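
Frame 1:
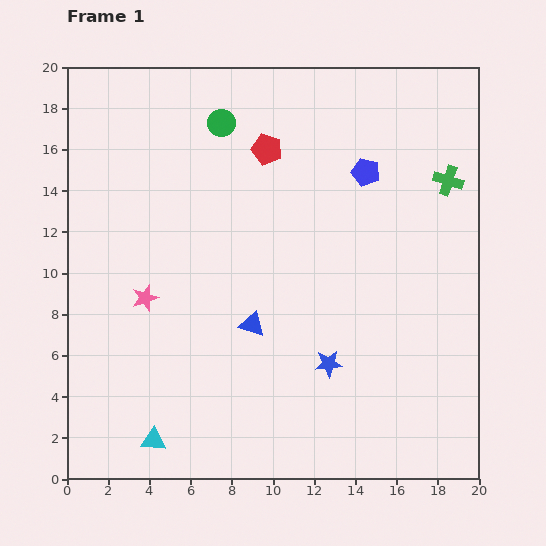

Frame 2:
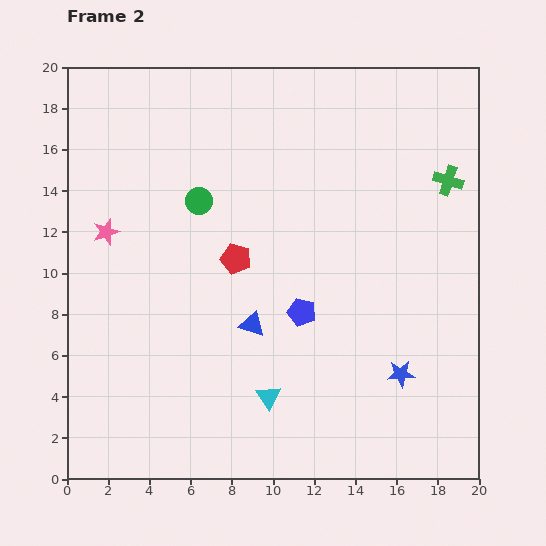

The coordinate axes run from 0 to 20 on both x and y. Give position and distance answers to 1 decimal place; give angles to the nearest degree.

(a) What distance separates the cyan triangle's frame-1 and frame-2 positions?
6.0

The cyan triangle moved from (4.2, 1.9) to (9.8, 4.0), a distance of √(5.6² + 2.1²) ≈ 6.0.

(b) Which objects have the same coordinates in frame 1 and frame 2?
the green cross, the blue triangle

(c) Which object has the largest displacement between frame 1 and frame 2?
the blue pentagon

(moved 7.5; next 6.0)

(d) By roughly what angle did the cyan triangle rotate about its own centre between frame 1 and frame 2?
53° clockwise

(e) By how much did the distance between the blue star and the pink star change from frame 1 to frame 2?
+6.4

Distance in frame 1: 9.5. Distance in frame 2: 15.9.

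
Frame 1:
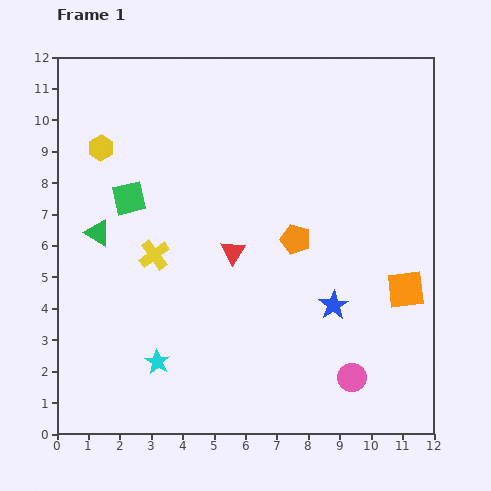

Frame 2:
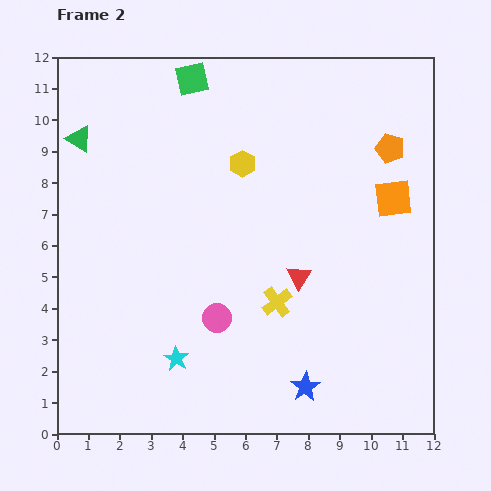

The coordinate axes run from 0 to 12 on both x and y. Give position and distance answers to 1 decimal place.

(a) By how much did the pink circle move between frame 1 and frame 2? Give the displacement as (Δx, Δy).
(-4.3, 1.9)

The pink circle was at (9.4, 1.8) in frame 1 and (5.1, 3.7) in frame 2.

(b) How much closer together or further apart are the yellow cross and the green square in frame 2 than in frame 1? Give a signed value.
+5.6

Distance in frame 1: 2.0. Distance in frame 2: 7.6.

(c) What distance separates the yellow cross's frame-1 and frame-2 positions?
4.2

The yellow cross moved from (3.1, 5.7) to (7.0, 4.2), a distance of √(3.9² + 1.5²) ≈ 4.2.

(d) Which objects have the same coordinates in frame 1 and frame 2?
none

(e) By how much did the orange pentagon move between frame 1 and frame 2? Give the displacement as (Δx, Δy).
(3.0, 2.9)

The orange pentagon was at (7.6, 6.2) in frame 1 and (10.6, 9.1) in frame 2.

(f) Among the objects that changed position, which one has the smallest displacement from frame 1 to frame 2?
the cyan star

(moved 0.6)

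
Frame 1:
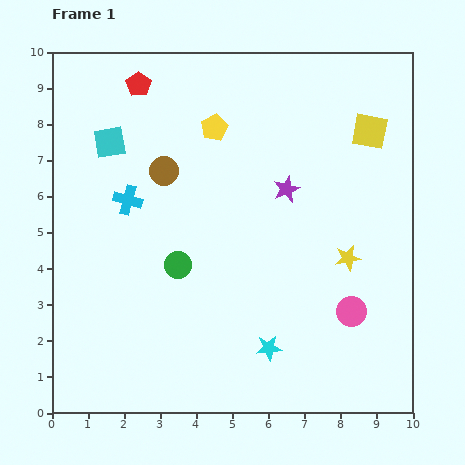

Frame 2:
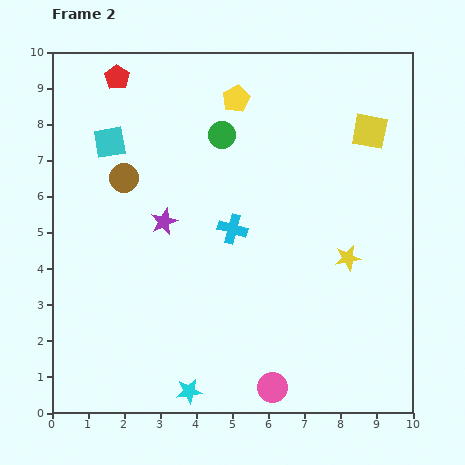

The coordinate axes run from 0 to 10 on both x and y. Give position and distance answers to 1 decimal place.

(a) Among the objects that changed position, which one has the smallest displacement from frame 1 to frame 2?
the red pentagon

(moved 0.6)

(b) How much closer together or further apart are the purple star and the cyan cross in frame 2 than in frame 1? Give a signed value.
-2.5

Distance in frame 1: 4.4. Distance in frame 2: 1.9.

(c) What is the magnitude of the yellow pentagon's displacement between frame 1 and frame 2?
1.0

The yellow pentagon moved from (4.5, 7.9) to (5.1, 8.7), a distance of √(0.6² + 0.8²) ≈ 1.0.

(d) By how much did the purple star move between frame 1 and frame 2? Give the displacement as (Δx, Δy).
(-3.4, -0.9)

The purple star was at (6.5, 6.2) in frame 1 and (3.1, 5.3) in frame 2.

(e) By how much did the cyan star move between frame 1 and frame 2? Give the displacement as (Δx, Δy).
(-2.2, -1.2)

The cyan star was at (6.0, 1.8) in frame 1 and (3.8, 0.6) in frame 2.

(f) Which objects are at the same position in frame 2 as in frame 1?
the cyan square, the yellow star, the yellow square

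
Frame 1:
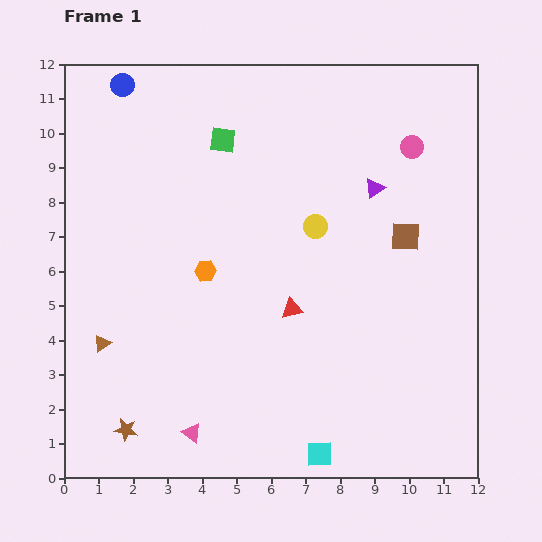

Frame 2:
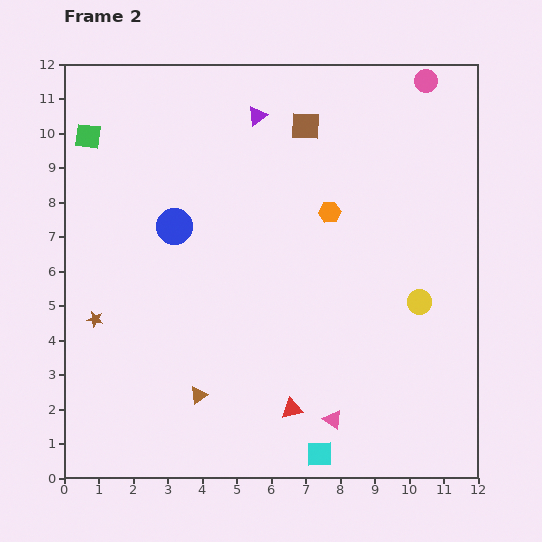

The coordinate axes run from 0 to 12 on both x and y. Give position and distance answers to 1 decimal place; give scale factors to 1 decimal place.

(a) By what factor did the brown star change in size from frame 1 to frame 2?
0.7×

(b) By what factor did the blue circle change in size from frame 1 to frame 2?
1.5×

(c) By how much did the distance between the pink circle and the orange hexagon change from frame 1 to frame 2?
-2.3

Distance in frame 1: 7.0. Distance in frame 2: 4.7.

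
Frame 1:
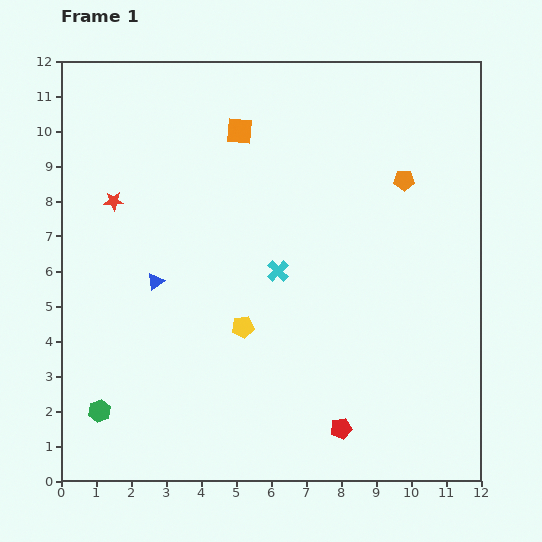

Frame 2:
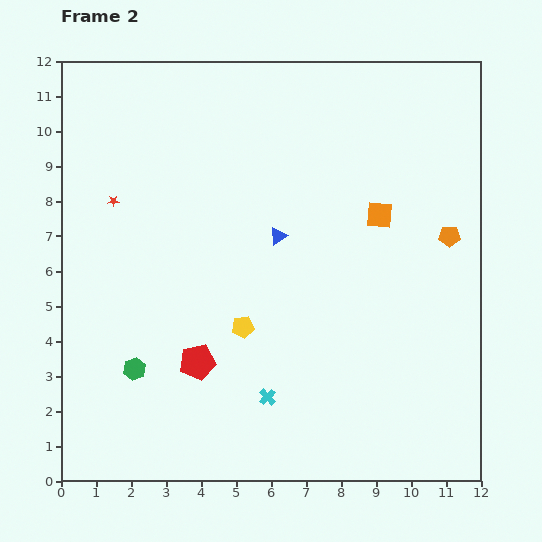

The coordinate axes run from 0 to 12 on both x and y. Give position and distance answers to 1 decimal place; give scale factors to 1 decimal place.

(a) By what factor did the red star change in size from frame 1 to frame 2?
0.6×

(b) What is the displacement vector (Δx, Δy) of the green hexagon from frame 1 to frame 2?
(1.0, 1.2)

The green hexagon was at (1.1, 2.0) in frame 1 and (2.1, 3.2) in frame 2.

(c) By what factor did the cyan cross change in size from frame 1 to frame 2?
0.7×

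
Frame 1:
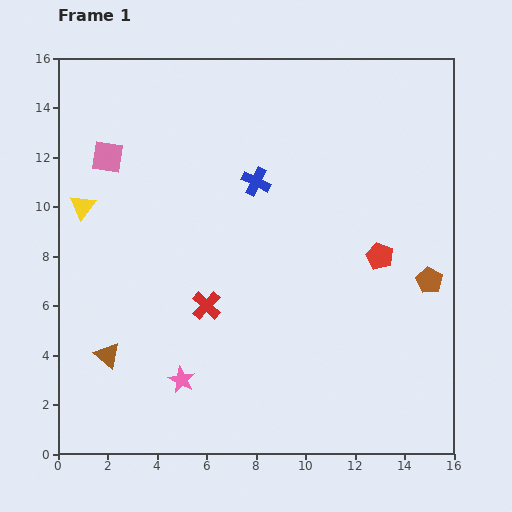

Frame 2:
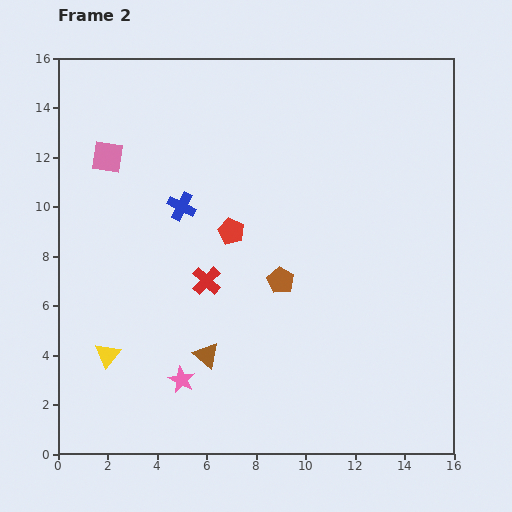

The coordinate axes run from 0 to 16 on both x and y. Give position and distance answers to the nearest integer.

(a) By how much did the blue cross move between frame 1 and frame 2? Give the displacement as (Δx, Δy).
(-3, -1)

The blue cross was at (8, 11) in frame 1 and (5, 10) in frame 2.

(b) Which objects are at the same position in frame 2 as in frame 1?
the pink square, the pink star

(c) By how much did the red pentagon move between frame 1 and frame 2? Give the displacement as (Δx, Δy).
(-6, 1)

The red pentagon was at (13, 8) in frame 1 and (7, 9) in frame 2.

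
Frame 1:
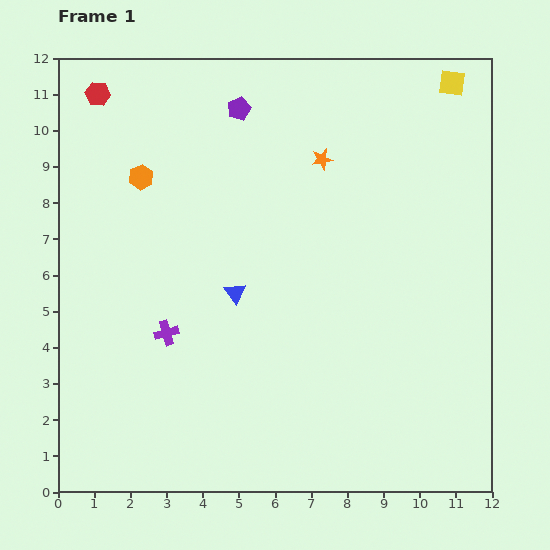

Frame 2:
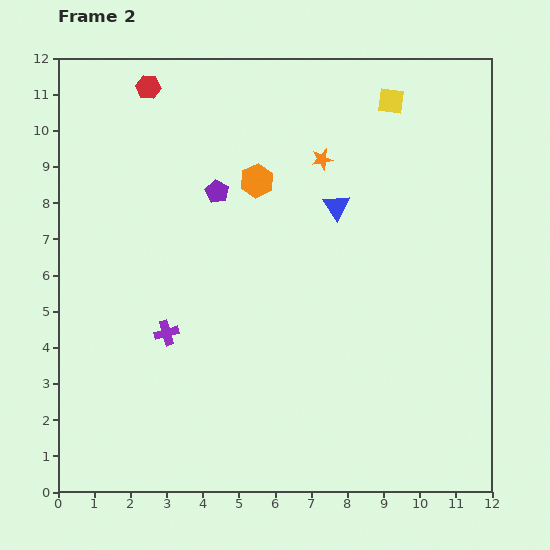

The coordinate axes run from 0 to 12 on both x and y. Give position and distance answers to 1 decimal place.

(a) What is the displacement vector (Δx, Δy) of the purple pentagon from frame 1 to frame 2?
(-0.6, -2.3)

The purple pentagon was at (5.0, 10.6) in frame 1 and (4.4, 8.3) in frame 2.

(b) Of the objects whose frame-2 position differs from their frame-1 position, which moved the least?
the red hexagon

(moved 1.4)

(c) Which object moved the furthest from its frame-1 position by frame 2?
the blue triangle

(moved 3.7; next 3.2)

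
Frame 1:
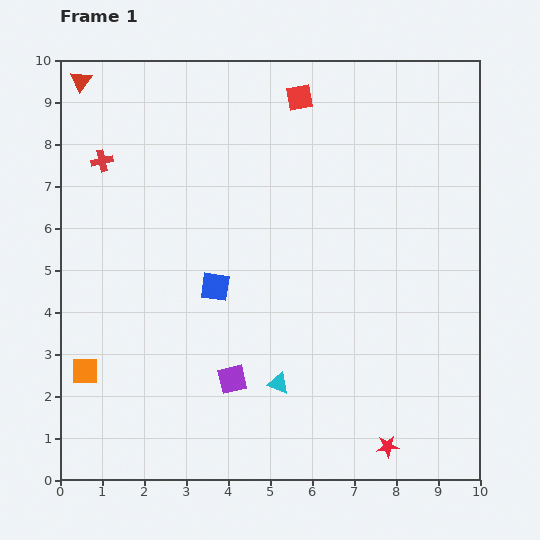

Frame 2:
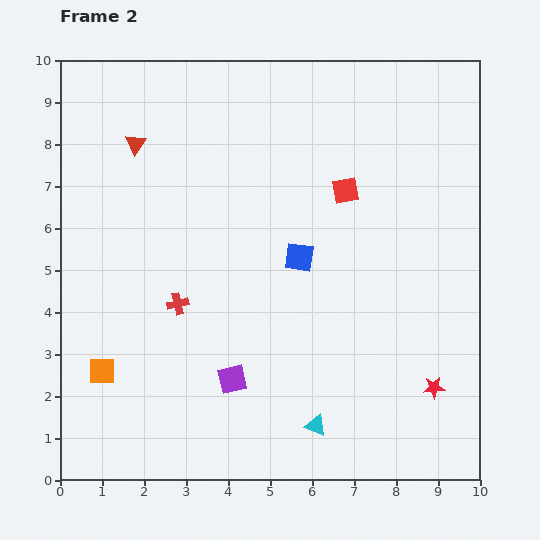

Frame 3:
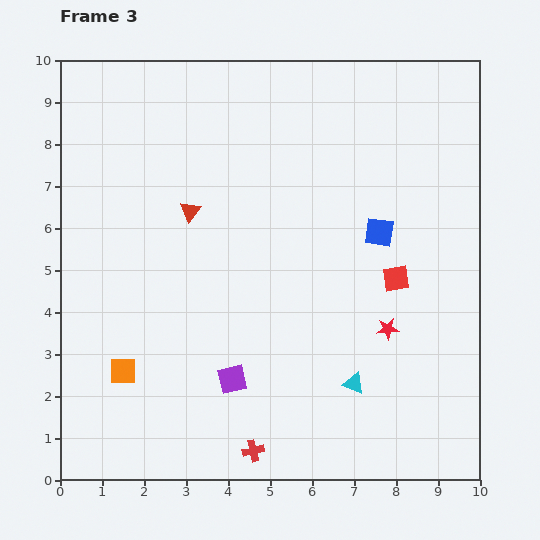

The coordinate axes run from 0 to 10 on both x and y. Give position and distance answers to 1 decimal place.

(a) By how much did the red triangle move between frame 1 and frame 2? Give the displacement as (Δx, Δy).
(1.3, -1.5)

The red triangle was at (0.5, 9.5) in frame 1 and (1.8, 8.0) in frame 2.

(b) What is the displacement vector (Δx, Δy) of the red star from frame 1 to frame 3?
(0.0, 2.8)

The red star was at (7.8, 0.8) in frame 1 and (7.8, 3.6) in frame 3.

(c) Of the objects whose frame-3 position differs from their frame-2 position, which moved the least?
the orange square

(moved 0.5)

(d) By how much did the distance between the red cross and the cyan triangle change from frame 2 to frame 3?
-1.5

Distance in frame 2: 4.4. Distance in frame 3: 2.9.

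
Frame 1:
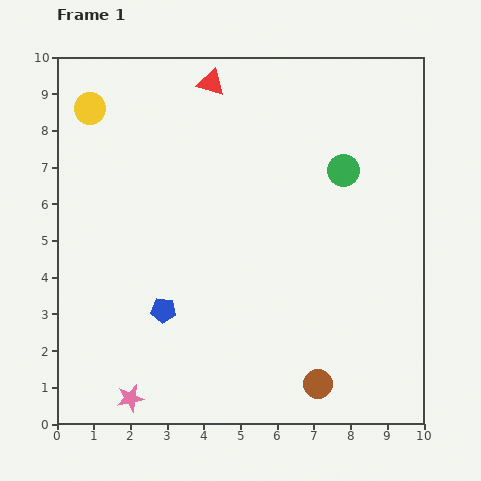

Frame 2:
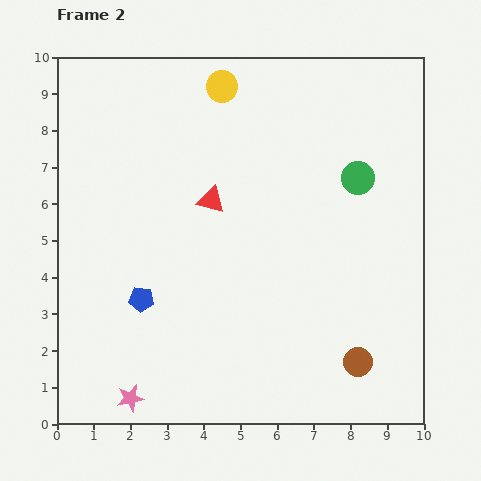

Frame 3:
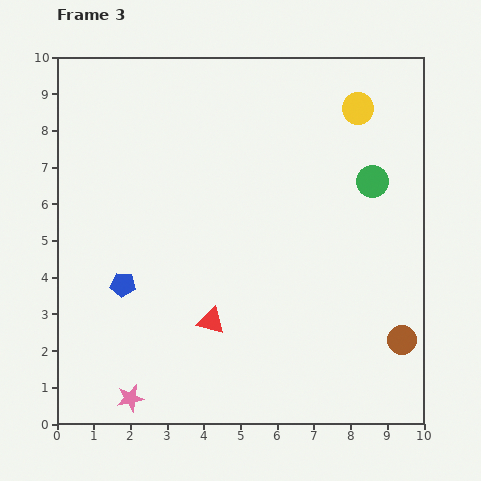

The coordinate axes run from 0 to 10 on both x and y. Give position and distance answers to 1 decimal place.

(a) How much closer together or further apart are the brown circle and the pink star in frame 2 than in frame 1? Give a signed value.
+1.2

Distance in frame 1: 5.1. Distance in frame 2: 6.3.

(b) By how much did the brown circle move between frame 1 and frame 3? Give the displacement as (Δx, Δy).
(2.3, 1.2)

The brown circle was at (7.1, 1.1) in frame 1 and (9.4, 2.3) in frame 3.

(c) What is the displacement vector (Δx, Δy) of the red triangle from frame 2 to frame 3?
(0.0, -3.3)

The red triangle was at (4.2, 6.1) in frame 2 and (4.2, 2.8) in frame 3.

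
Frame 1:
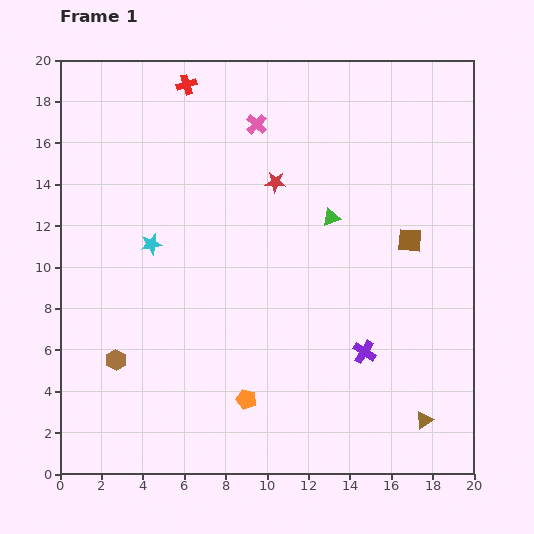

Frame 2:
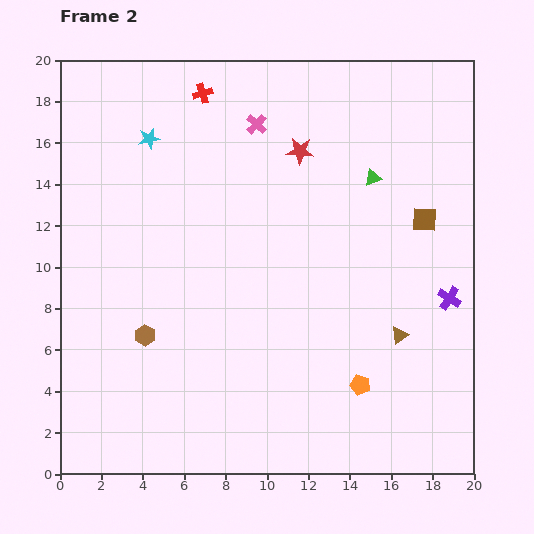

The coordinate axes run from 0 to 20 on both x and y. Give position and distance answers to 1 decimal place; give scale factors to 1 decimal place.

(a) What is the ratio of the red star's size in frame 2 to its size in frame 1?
1.3×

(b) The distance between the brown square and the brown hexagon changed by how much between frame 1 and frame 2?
-0.7

Distance in frame 1: 15.3. Distance in frame 2: 14.6.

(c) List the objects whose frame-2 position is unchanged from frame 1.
the pink cross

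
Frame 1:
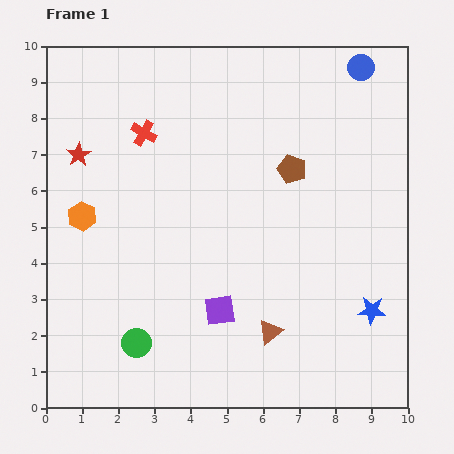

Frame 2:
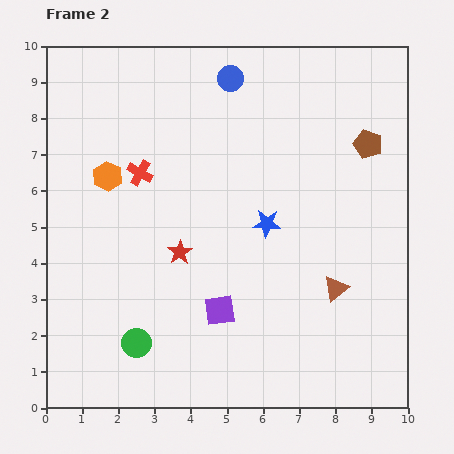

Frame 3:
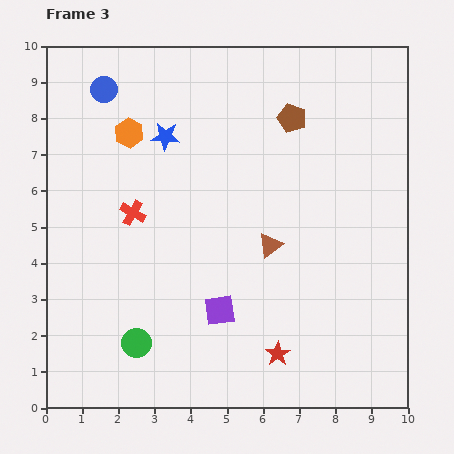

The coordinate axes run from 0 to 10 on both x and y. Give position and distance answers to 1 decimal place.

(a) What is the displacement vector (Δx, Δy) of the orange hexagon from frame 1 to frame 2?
(0.7, 1.1)

The orange hexagon was at (1.0, 5.3) in frame 1 and (1.7, 6.4) in frame 2.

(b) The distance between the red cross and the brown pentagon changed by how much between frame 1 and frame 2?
+2.2

Distance in frame 1: 4.2. Distance in frame 2: 6.4.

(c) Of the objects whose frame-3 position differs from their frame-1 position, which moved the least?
the brown pentagon

(moved 1.4)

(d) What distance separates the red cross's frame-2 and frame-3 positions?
1.1

The red cross moved from (2.6, 6.5) to (2.4, 5.4), a distance of √(0.2² + 1.1²) ≈ 1.1.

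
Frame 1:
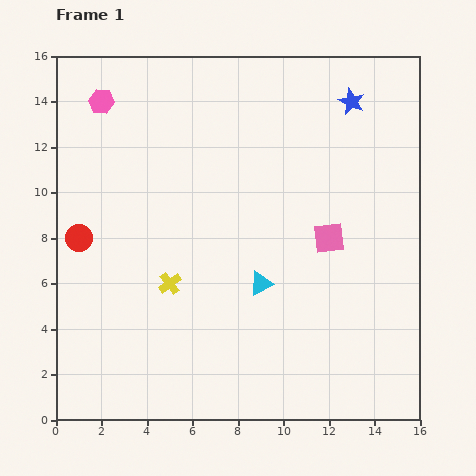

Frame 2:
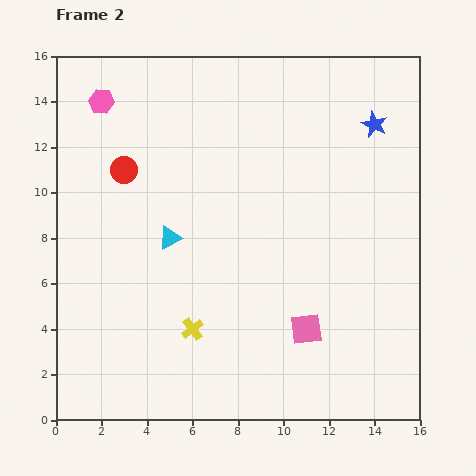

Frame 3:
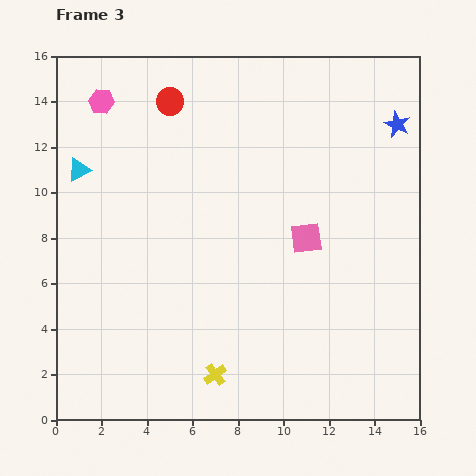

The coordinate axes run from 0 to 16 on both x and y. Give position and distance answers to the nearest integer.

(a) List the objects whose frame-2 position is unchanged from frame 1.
the pink hexagon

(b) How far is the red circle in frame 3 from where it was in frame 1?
7

The red circle moved from (1, 8) to (5, 14), a distance of √(4² + 6²) ≈ 7.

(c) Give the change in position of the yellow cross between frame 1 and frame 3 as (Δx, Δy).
(2, -4)

The yellow cross was at (5, 6) in frame 1 and (7, 2) in frame 3.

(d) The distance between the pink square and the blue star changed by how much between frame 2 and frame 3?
-3

Distance in frame 2: 9. Distance in frame 3: 6.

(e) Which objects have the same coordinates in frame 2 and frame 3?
the pink hexagon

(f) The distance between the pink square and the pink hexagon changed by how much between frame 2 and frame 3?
-2

Distance in frame 2: 13. Distance in frame 3: 11.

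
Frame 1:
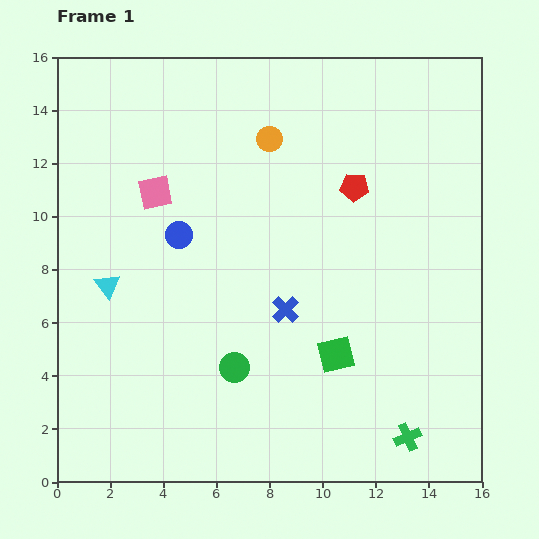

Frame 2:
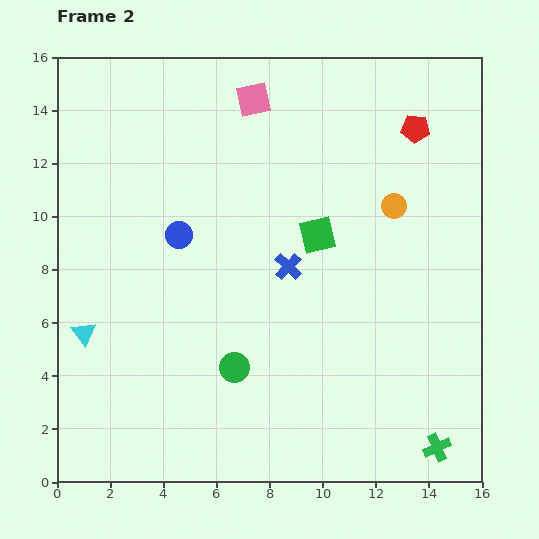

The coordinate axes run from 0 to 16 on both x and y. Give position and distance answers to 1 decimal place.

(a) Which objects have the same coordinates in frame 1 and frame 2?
the green circle, the blue circle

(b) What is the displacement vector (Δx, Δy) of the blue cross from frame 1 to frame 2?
(0.1, 1.6)

The blue cross was at (8.6, 6.5) in frame 1 and (8.7, 8.1) in frame 2.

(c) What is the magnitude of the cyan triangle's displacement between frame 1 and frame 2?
2.0

The cyan triangle moved from (1.9, 7.4) to (1.0, 5.6), a distance of √(0.9² + 1.8²) ≈ 2.0.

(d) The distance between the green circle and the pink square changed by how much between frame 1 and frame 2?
+2.9

Distance in frame 1: 7.2. Distance in frame 2: 10.1.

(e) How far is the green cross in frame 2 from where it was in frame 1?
1.2

The green cross moved from (13.2, 1.7) to (14.3, 1.3), a distance of √(1.1² + 0.4²) ≈ 1.2.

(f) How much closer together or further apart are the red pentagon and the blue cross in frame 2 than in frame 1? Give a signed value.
+1.8

Distance in frame 1: 5.3. Distance in frame 2: 7.1.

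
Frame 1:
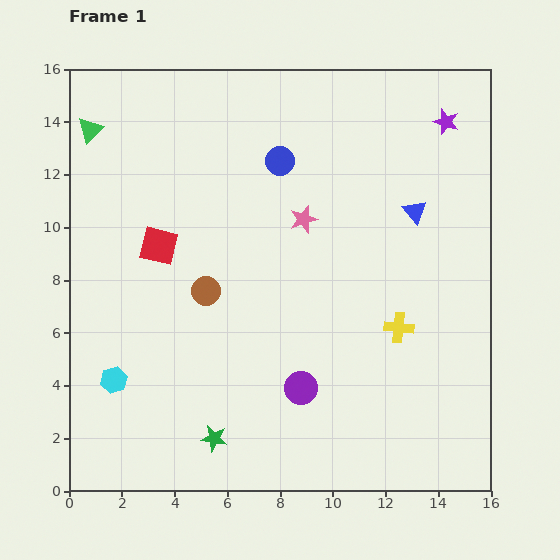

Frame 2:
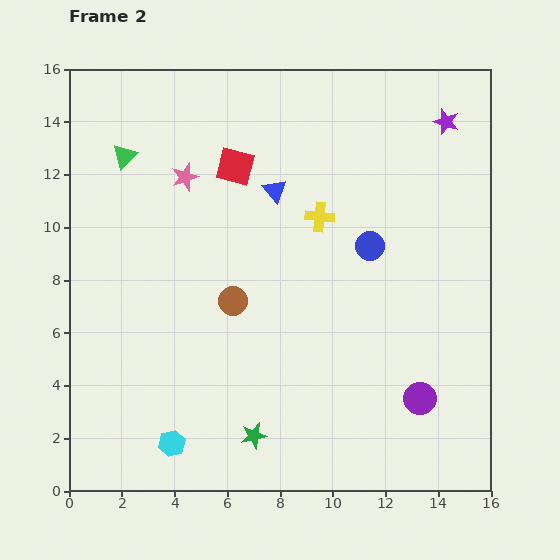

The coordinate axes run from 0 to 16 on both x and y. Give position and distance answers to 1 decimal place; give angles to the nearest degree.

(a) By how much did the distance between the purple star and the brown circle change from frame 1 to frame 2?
-0.5

Distance in frame 1: 11.1. Distance in frame 2: 10.6.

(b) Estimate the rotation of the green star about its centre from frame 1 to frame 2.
22° counter-clockwise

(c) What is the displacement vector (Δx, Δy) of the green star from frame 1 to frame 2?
(1.5, 0.1)

The green star was at (5.5, 2.0) in frame 1 and (7.0, 2.1) in frame 2.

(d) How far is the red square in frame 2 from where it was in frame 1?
4.2

The red square moved from (3.4, 9.3) to (6.3, 12.3), a distance of √(2.9² + 3.0²) ≈ 4.2.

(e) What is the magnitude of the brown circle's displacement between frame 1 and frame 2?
1.1

The brown circle moved from (5.2, 7.6) to (6.2, 7.2), a distance of √(1.0² + 0.4²) ≈ 1.1.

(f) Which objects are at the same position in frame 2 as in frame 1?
the purple star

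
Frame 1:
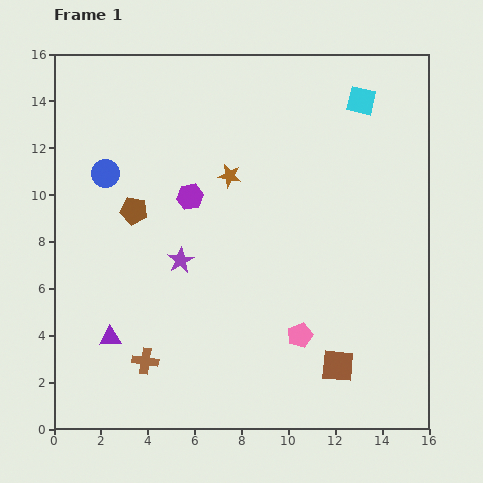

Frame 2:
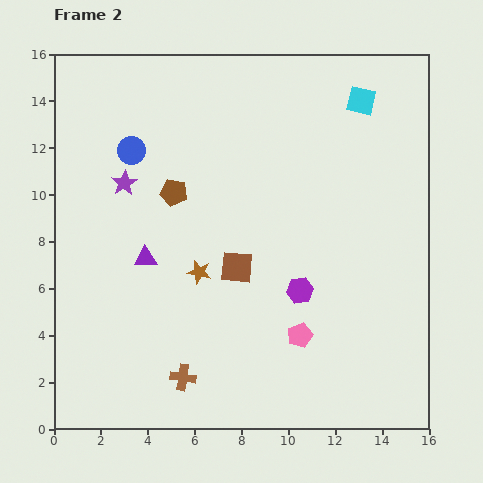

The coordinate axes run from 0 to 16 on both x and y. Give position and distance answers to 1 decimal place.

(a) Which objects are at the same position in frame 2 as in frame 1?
the cyan square, the pink pentagon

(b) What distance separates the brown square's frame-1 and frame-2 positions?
6.0

The brown square moved from (12.1, 2.7) to (7.8, 6.9), a distance of √(4.3² + 4.2²) ≈ 6.0.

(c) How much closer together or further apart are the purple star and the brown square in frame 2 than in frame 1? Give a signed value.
-2.1

Distance in frame 1: 8.1. Distance in frame 2: 6.0.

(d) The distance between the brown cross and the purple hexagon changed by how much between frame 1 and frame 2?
-1.1

Distance in frame 1: 7.3. Distance in frame 2: 6.2.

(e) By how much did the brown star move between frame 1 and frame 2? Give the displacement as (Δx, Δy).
(-1.3, -4.1)

The brown star was at (7.5, 10.8) in frame 1 and (6.2, 6.7) in frame 2.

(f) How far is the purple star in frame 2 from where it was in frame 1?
4.1

The purple star moved from (5.4, 7.2) to (3.0, 10.5), a distance of √(2.4² + 3.3²) ≈ 4.1.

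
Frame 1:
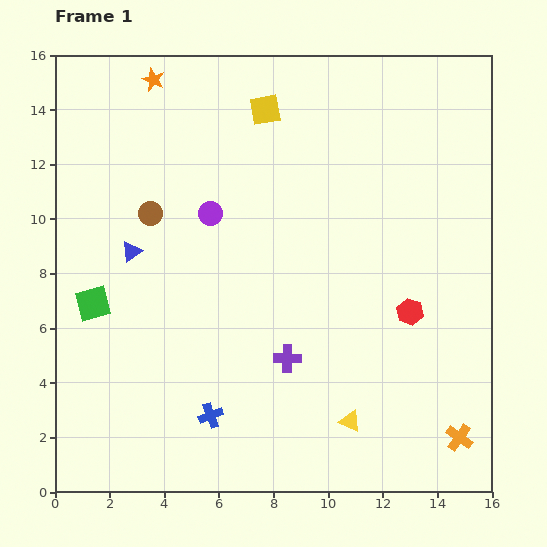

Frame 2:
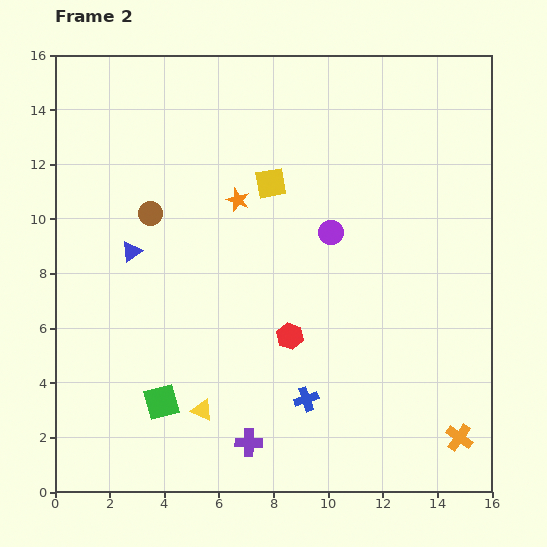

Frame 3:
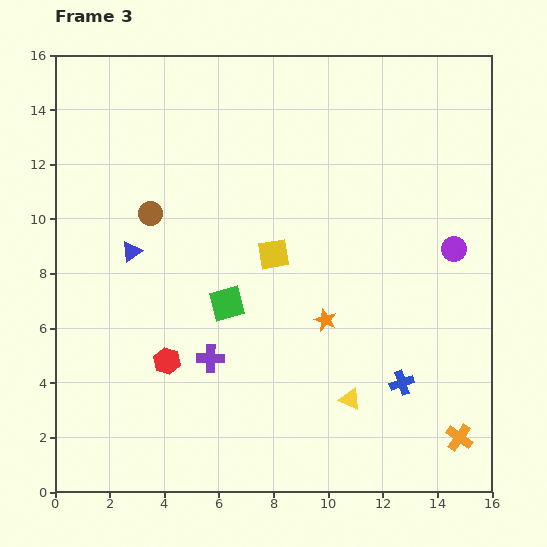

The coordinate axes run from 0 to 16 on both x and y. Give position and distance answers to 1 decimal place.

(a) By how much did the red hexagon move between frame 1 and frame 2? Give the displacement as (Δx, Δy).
(-4.4, -0.9)

The red hexagon was at (13.0, 6.6) in frame 1 and (8.6, 5.7) in frame 2.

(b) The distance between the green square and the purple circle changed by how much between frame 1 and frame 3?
+3.1

Distance in frame 1: 5.4. Distance in frame 3: 8.5.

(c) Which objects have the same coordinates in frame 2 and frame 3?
the orange cross, the brown circle, the blue triangle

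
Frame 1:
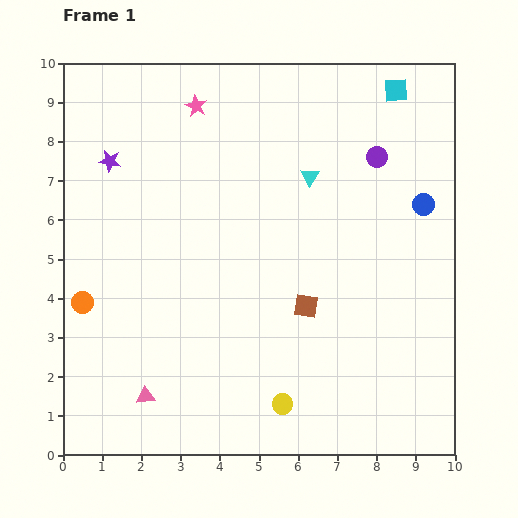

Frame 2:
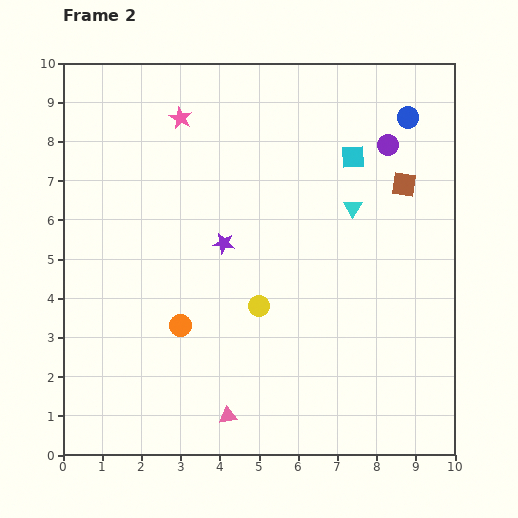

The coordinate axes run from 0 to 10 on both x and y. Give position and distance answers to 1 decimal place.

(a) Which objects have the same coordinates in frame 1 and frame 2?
none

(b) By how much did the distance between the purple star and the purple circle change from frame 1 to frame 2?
-1.9

Distance in frame 1: 6.8. Distance in frame 2: 4.9.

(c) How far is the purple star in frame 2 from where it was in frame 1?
3.6

The purple star moved from (1.2, 7.5) to (4.1, 5.4), a distance of √(2.9² + 2.1²) ≈ 3.6.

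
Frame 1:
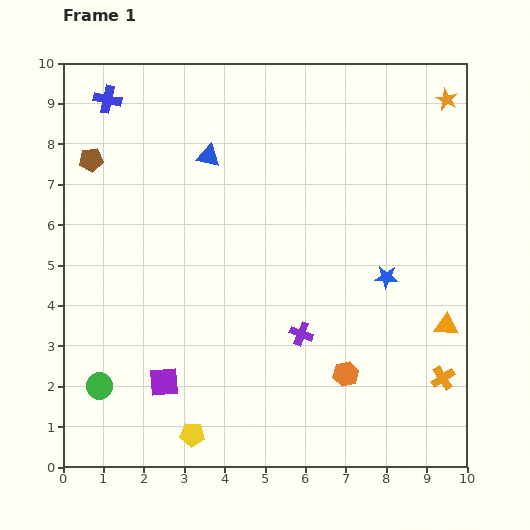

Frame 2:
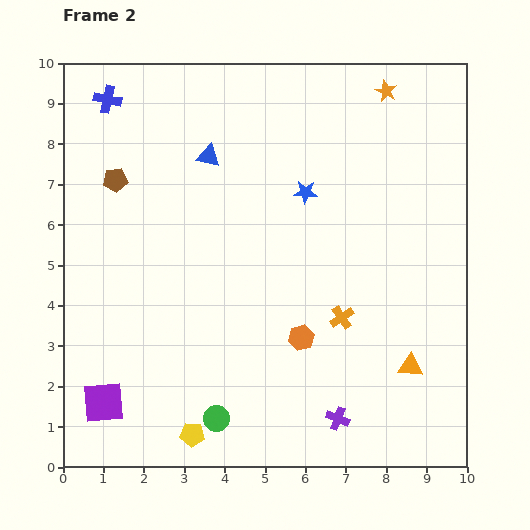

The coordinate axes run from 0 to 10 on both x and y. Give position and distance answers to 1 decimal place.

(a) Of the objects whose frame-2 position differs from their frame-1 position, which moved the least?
the brown pentagon

(moved 0.8)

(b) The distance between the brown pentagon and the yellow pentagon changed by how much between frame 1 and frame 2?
-0.6

Distance in frame 1: 7.2. Distance in frame 2: 6.6.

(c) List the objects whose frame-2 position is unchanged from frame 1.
the yellow pentagon, the blue triangle, the blue cross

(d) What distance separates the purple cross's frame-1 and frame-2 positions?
2.3

The purple cross moved from (5.9, 3.3) to (6.8, 1.2), a distance of √(0.9² + 2.1²) ≈ 2.3.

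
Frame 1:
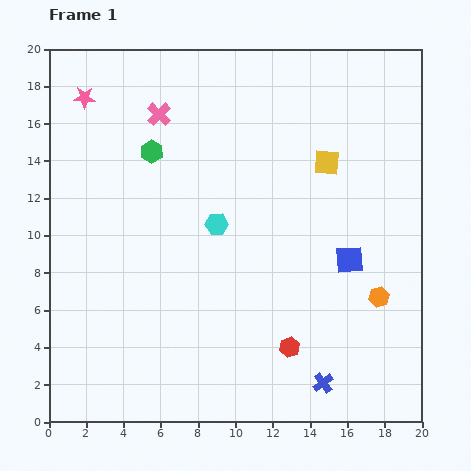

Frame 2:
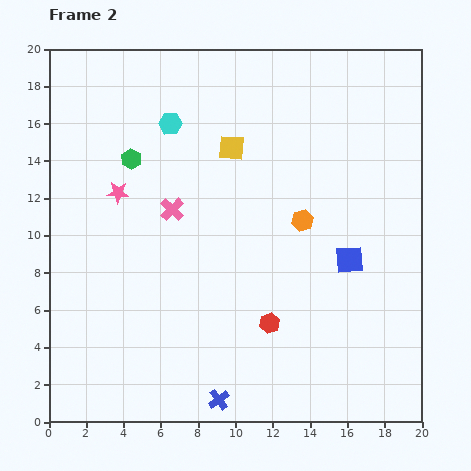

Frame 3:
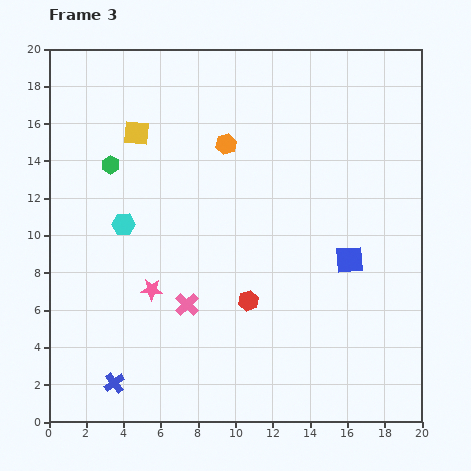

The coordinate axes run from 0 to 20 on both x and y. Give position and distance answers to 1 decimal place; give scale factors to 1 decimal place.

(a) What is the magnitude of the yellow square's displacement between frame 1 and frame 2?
5.2

The yellow square moved from (14.9, 13.9) to (9.8, 14.7), a distance of √(5.1² + 0.8²) ≈ 5.2.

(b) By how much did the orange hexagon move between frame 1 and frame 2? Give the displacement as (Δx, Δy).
(-4.1, 4.1)

The orange hexagon was at (17.7, 6.7) in frame 1 and (13.6, 10.8) in frame 2.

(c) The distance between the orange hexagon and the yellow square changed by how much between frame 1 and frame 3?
-2.9

Distance in frame 1: 7.7. Distance in frame 3: 4.8.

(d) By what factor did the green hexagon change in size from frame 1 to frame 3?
0.8×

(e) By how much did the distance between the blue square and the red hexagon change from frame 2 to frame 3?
+0.3

Distance in frame 2: 5.5. Distance in frame 3: 5.8.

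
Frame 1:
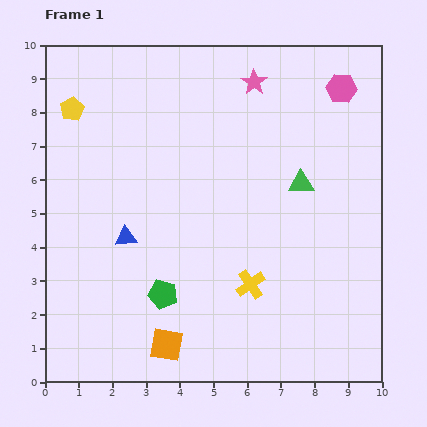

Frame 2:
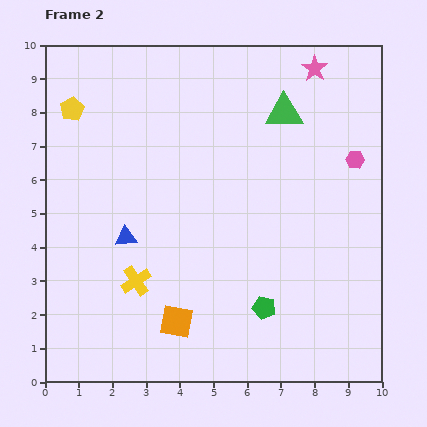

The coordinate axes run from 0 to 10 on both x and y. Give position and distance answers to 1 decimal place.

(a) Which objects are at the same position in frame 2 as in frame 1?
the blue triangle, the yellow pentagon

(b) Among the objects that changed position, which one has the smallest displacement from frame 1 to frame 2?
the orange square

(moved 0.8)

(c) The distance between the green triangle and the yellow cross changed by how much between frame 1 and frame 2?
+3.3

Distance in frame 1: 3.4. Distance in frame 2: 6.7.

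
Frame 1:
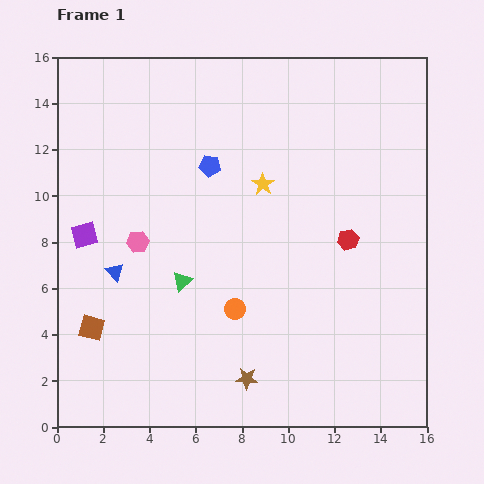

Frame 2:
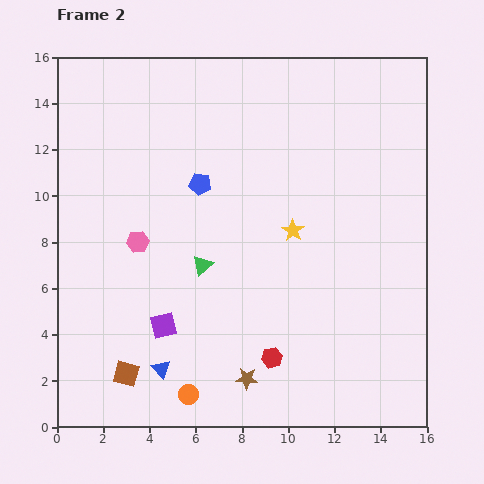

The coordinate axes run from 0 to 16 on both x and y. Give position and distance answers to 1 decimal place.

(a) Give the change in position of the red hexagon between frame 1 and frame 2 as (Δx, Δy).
(-3.3, -5.1)

The red hexagon was at (12.6, 8.1) in frame 1 and (9.3, 3.0) in frame 2.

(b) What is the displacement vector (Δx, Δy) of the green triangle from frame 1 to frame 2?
(0.9, 0.7)

The green triangle was at (5.4, 6.3) in frame 1 and (6.3, 7.0) in frame 2.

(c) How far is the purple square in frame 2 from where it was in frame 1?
5.2

The purple square moved from (1.2, 8.3) to (4.6, 4.4), a distance of √(3.4² + 3.9²) ≈ 5.2.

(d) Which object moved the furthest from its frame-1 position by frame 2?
the red hexagon

(moved 6.1; next 5.2)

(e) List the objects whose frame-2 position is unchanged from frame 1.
the pink hexagon, the brown star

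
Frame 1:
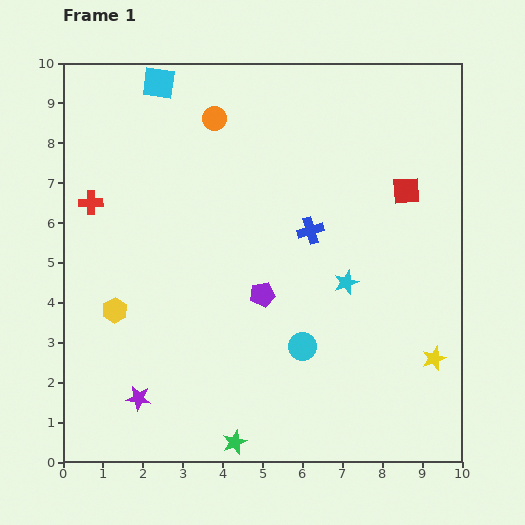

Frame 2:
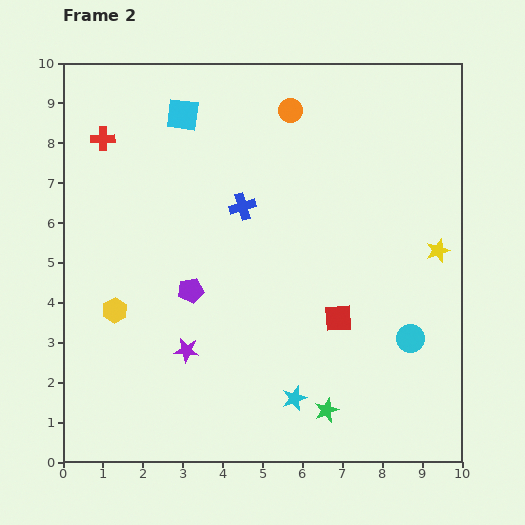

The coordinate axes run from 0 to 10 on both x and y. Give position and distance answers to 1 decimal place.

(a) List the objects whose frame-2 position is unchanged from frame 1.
the yellow hexagon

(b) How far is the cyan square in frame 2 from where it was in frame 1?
1.0

The cyan square moved from (2.4, 9.5) to (3.0, 8.7), a distance of √(0.6² + 0.8²) ≈ 1.0.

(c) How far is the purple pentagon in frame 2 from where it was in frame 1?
1.8

The purple pentagon moved from (5.0, 4.2) to (3.2, 4.3), a distance of √(1.8² + 0.1²) ≈ 1.8.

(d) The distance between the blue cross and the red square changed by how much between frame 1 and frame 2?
+1.1

Distance in frame 1: 2.6. Distance in frame 2: 3.7.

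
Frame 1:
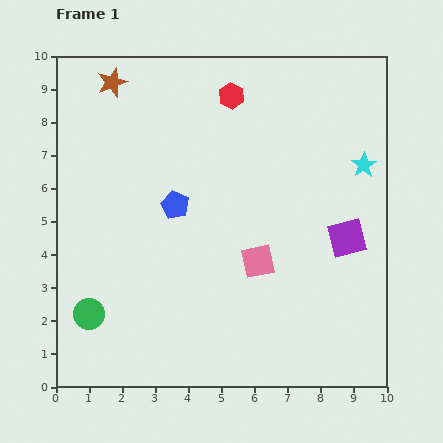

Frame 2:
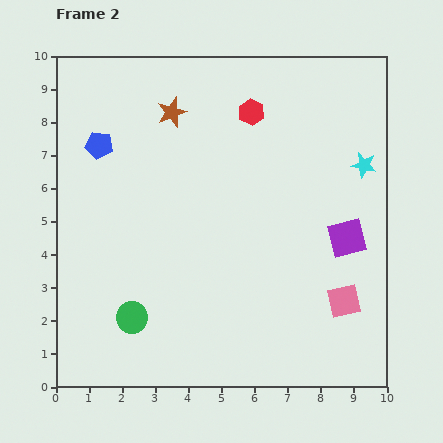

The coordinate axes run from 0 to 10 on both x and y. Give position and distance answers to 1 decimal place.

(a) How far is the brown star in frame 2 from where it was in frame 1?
2.0

The brown star moved from (1.7, 9.2) to (3.5, 8.3), a distance of √(1.8² + 0.9²) ≈ 2.0.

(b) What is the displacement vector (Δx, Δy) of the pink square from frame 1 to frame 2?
(2.6, -1.2)

The pink square was at (6.1, 3.8) in frame 1 and (8.7, 2.6) in frame 2.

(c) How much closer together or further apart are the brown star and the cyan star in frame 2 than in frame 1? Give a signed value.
-2.0

Distance in frame 1: 8.0. Distance in frame 2: 6.0.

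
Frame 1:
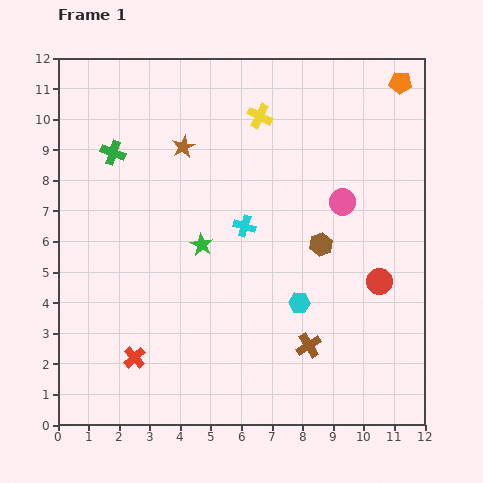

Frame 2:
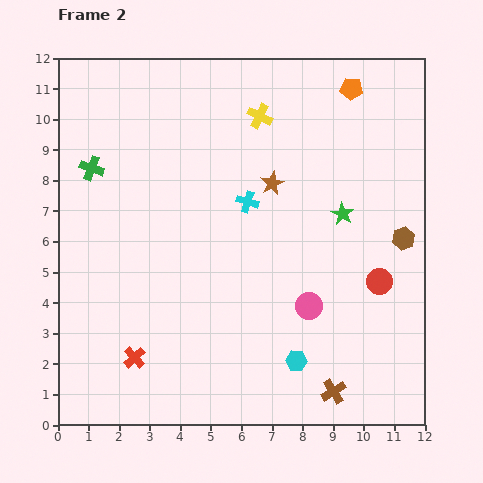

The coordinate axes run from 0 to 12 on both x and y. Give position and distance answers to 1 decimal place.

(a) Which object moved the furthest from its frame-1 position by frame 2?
the green star

(moved 4.7; next 3.6)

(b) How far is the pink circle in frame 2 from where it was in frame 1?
3.6

The pink circle moved from (9.3, 7.3) to (8.2, 3.9), a distance of √(1.1² + 3.4²) ≈ 3.6.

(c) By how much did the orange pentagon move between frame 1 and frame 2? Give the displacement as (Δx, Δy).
(-1.6, -0.2)

The orange pentagon was at (11.2, 11.2) in frame 1 and (9.6, 11.0) in frame 2.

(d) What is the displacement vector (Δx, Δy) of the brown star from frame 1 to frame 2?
(2.9, -1.2)

The brown star was at (4.1, 9.1) in frame 1 and (7.0, 7.9) in frame 2.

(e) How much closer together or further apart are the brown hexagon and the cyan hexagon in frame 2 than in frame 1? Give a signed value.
+3.3

Distance in frame 1: 2.0. Distance in frame 2: 5.3.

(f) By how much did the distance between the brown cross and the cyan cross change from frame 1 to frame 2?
+2.4

Distance in frame 1: 4.4. Distance in frame 2: 6.8.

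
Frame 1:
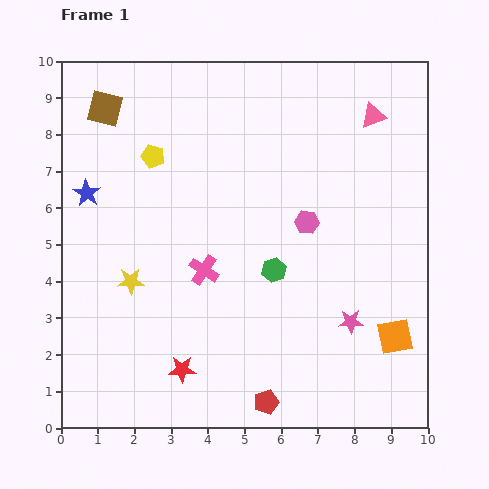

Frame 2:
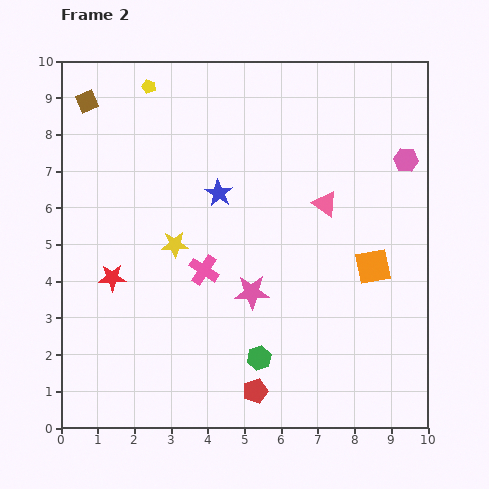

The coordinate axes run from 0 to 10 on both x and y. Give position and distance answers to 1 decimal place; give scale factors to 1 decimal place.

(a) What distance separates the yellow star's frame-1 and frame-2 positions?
1.6

The yellow star moved from (1.9, 4.0) to (3.1, 5.0), a distance of √(1.2² + 1.0²) ≈ 1.6.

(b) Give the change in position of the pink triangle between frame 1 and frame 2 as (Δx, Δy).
(-1.3, -2.4)

The pink triangle was at (8.5, 8.5) in frame 1 and (7.2, 6.1) in frame 2.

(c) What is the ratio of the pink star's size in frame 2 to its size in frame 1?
1.4×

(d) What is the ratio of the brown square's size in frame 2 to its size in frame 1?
0.6×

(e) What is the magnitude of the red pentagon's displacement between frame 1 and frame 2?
0.4

The red pentagon moved from (5.6, 0.7) to (5.3, 1.0), a distance of √(0.3² + 0.3²) ≈ 0.4.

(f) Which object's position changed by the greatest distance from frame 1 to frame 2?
the blue star

(moved 3.6; next 3.2)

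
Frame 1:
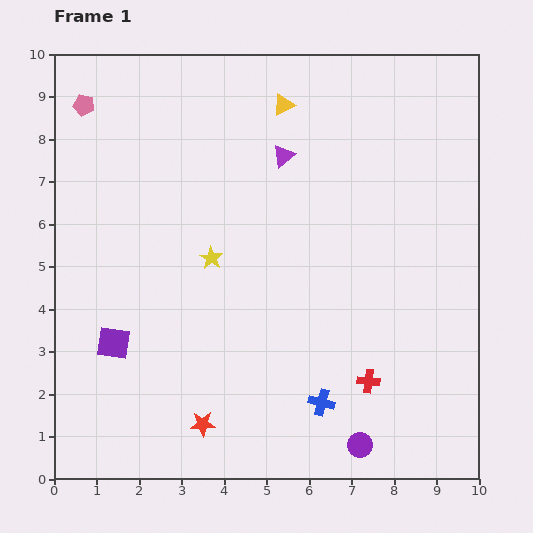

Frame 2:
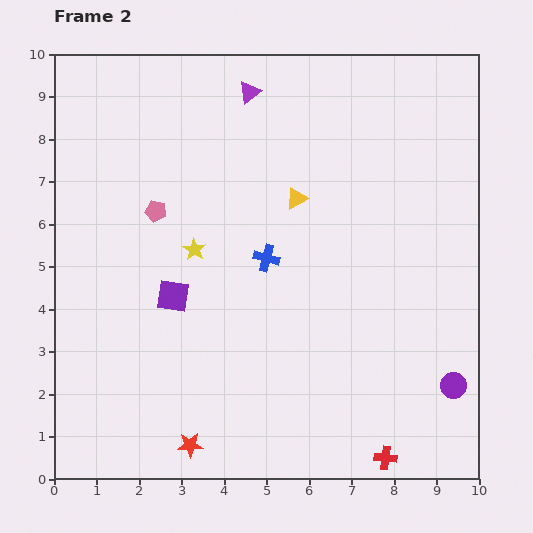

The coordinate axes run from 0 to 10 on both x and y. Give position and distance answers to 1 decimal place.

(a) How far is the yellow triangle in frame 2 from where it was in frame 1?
2.2

The yellow triangle moved from (5.4, 8.8) to (5.7, 6.6), a distance of √(0.3² + 2.2²) ≈ 2.2.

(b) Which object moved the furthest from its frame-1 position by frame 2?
the blue cross

(moved 3.6; next 3.0)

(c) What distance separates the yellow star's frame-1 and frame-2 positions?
0.4

The yellow star moved from (3.7, 5.2) to (3.3, 5.4), a distance of √(0.4² + 0.2²) ≈ 0.4.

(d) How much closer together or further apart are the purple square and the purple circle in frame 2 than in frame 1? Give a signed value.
+0.6

Distance in frame 1: 6.3. Distance in frame 2: 6.9.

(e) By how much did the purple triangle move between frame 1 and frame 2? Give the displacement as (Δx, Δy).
(-0.8, 1.5)

The purple triangle was at (5.4, 7.6) in frame 1 and (4.6, 9.1) in frame 2.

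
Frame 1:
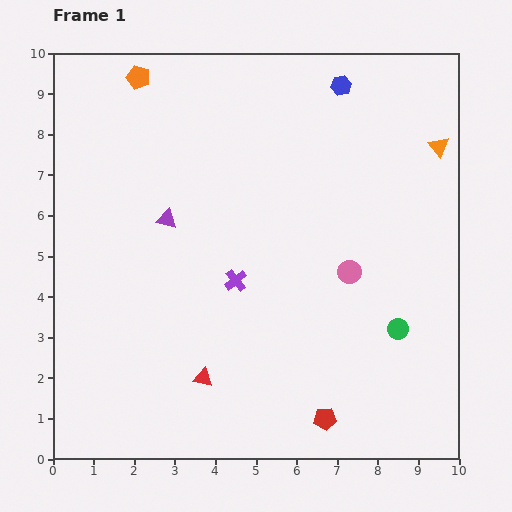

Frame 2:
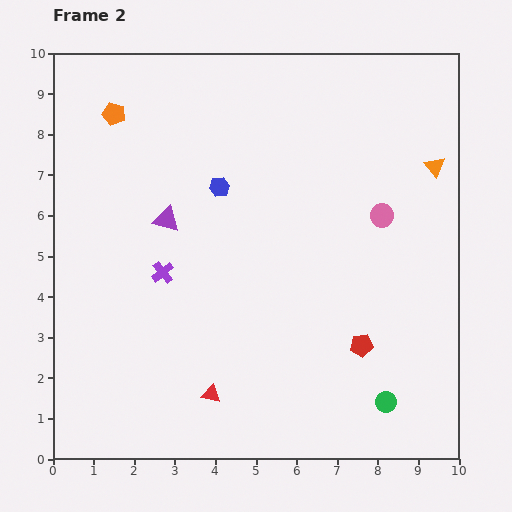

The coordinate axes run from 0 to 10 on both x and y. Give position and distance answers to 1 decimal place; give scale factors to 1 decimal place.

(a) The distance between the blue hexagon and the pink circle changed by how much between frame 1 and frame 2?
-0.5

Distance in frame 1: 4.6. Distance in frame 2: 4.1.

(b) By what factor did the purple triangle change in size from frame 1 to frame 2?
1.3×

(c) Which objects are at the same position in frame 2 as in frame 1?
the purple triangle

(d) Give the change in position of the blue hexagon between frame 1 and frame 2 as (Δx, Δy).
(-3.0, -2.5)

The blue hexagon was at (7.1, 9.2) in frame 1 and (4.1, 6.7) in frame 2.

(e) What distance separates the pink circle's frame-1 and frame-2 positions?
1.6

The pink circle moved from (7.3, 4.6) to (8.1, 6.0), a distance of √(0.8² + 1.4²) ≈ 1.6.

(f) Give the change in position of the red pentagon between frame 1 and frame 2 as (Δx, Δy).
(0.9, 1.8)

The red pentagon was at (6.7, 1.0) in frame 1 and (7.6, 2.8) in frame 2.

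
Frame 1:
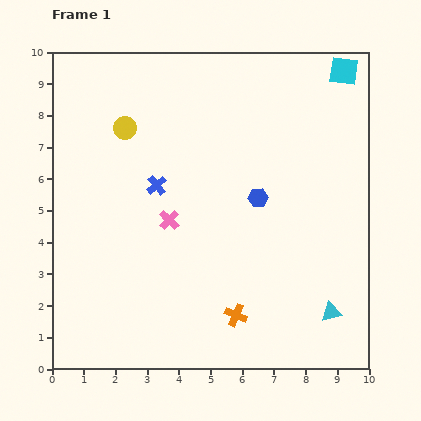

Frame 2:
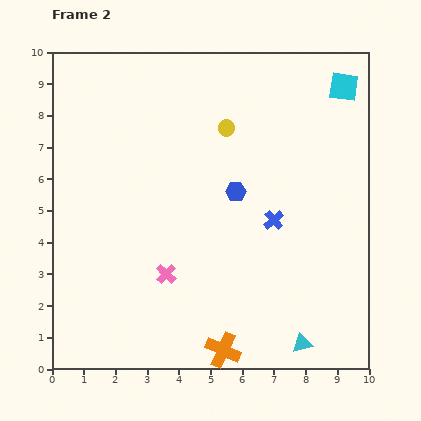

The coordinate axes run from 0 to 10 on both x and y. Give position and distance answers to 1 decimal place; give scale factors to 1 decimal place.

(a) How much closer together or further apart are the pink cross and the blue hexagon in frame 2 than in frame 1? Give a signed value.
+0.5

Distance in frame 1: 2.9. Distance in frame 2: 3.4.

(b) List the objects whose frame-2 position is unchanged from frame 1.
none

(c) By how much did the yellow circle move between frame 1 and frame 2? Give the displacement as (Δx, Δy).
(3.2, 0.0)

The yellow circle was at (2.3, 7.6) in frame 1 and (5.5, 7.6) in frame 2.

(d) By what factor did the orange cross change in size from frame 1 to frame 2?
1.6×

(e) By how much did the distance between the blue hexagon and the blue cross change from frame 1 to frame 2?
-1.7

Distance in frame 1: 3.2. Distance in frame 2: 1.5.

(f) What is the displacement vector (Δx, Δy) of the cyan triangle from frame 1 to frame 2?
(-0.9, -1.0)

The cyan triangle was at (8.8, 1.8) in frame 1 and (7.9, 0.8) in frame 2.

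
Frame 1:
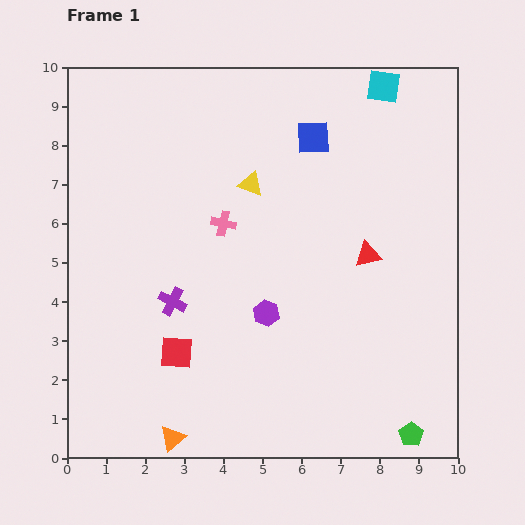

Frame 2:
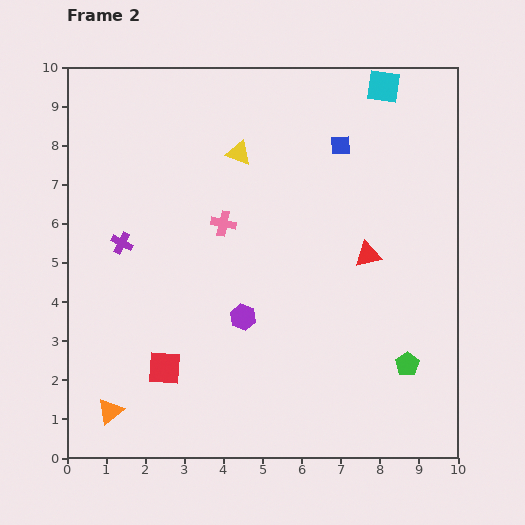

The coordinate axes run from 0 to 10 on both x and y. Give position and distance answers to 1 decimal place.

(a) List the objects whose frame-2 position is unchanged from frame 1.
the pink cross, the cyan square, the red triangle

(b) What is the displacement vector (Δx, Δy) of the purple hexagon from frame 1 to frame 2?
(-0.6, -0.1)

The purple hexagon was at (5.1, 3.7) in frame 1 and (4.5, 3.6) in frame 2.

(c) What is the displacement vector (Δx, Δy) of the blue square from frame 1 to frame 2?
(0.7, -0.2)

The blue square was at (6.3, 8.2) in frame 1 and (7.0, 8.0) in frame 2.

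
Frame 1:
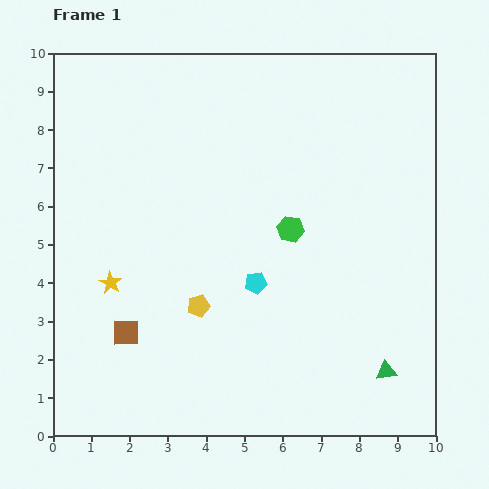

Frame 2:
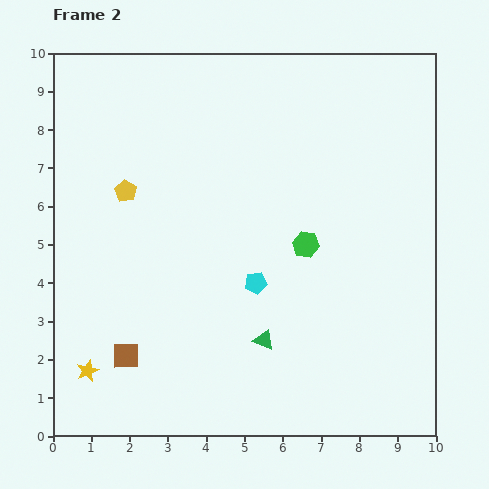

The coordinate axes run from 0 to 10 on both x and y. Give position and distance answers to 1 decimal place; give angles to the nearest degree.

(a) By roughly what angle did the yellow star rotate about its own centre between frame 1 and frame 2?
17° clockwise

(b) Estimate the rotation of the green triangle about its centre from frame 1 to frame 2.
31° clockwise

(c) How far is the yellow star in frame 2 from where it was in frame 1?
2.4

The yellow star moved from (1.5, 4.0) to (0.9, 1.7), a distance of √(0.6² + 2.3²) ≈ 2.4.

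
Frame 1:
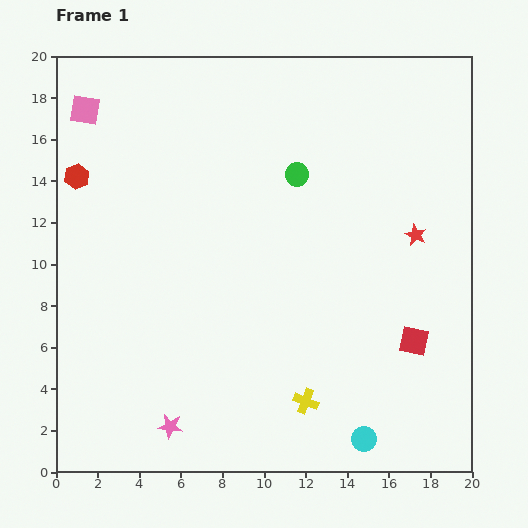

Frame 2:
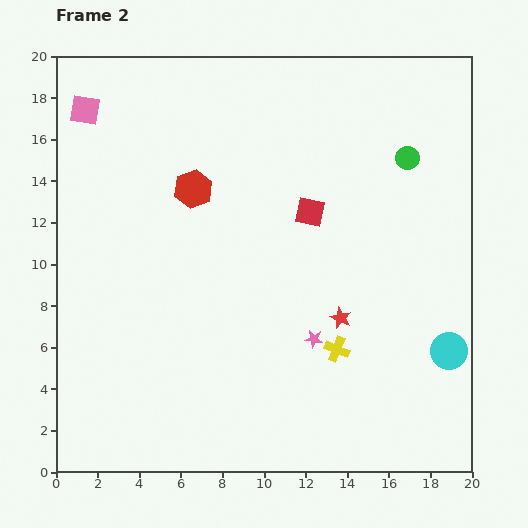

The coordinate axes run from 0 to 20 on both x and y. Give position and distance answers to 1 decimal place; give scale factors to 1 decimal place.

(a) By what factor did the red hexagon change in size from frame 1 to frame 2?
1.5×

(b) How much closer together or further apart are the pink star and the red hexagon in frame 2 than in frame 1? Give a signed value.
-3.6

Distance in frame 1: 12.8. Distance in frame 2: 9.2.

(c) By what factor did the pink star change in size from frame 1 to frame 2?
0.7×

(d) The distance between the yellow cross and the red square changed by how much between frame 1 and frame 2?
+0.7

Distance in frame 1: 6.0. Distance in frame 2: 6.7.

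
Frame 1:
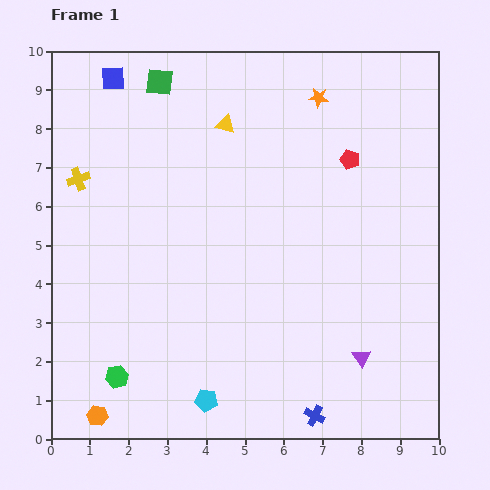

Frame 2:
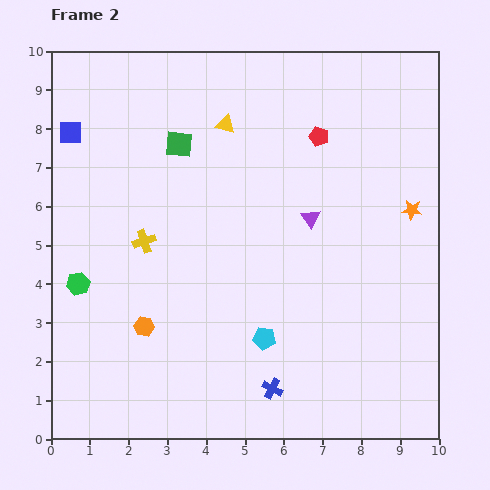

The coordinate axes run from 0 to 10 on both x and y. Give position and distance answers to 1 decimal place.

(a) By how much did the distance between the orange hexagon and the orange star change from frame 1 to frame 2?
-2.5

Distance in frame 1: 10.0. Distance in frame 2: 7.5.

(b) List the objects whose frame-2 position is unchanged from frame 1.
the yellow triangle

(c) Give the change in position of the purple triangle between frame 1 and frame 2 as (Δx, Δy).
(-1.3, 3.6)

The purple triangle was at (8.0, 2.1) in frame 1 and (6.7, 5.7) in frame 2.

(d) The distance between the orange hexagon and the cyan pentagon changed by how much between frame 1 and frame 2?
+0.3

Distance in frame 1: 2.8. Distance in frame 2: 3.1.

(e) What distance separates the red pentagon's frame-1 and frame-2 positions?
1.0

The red pentagon moved from (7.7, 7.2) to (6.9, 7.8), a distance of √(0.8² + 0.6²) ≈ 1.0.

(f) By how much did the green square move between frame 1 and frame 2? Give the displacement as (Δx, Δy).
(0.5, -1.6)

The green square was at (2.8, 9.2) in frame 1 and (3.3, 7.6) in frame 2.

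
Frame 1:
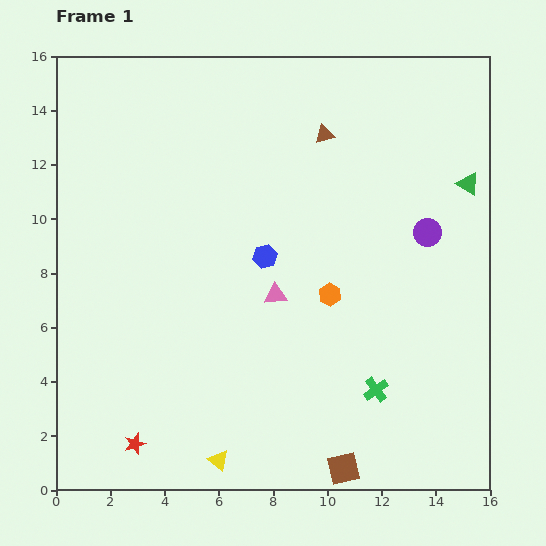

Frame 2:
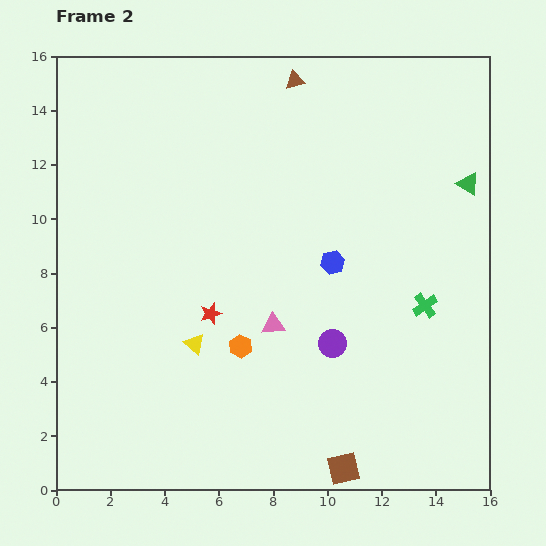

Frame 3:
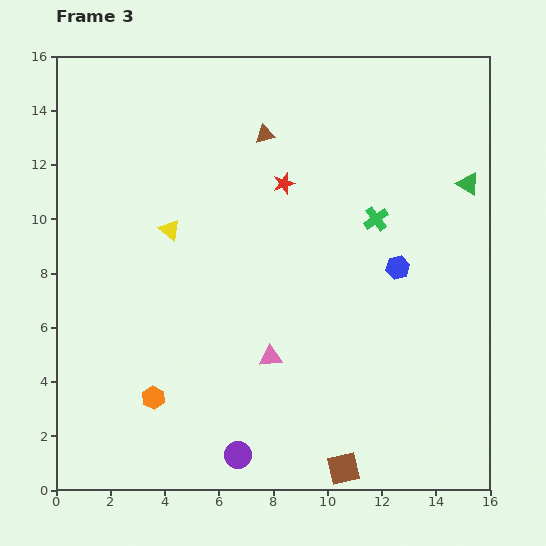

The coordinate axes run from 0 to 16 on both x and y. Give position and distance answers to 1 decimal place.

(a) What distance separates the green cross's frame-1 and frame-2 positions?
3.6

The green cross moved from (11.8, 3.7) to (13.6, 6.8), a distance of √(1.8² + 3.1²) ≈ 3.6.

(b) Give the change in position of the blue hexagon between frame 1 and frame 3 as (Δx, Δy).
(4.9, -0.4)

The blue hexagon was at (7.7, 8.6) in frame 1 and (12.6, 8.2) in frame 3.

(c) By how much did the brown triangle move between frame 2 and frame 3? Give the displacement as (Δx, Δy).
(-1.1, -2.0)

The brown triangle was at (8.8, 15.1) in frame 2 and (7.7, 13.1) in frame 3.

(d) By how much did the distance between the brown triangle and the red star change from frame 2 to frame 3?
-7.2

Distance in frame 2: 9.1. Distance in frame 3: 1.9.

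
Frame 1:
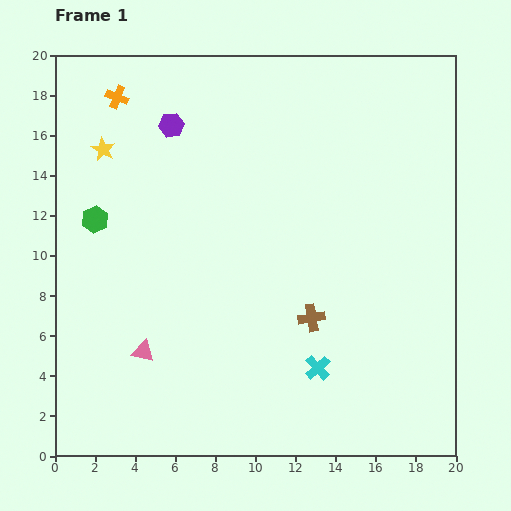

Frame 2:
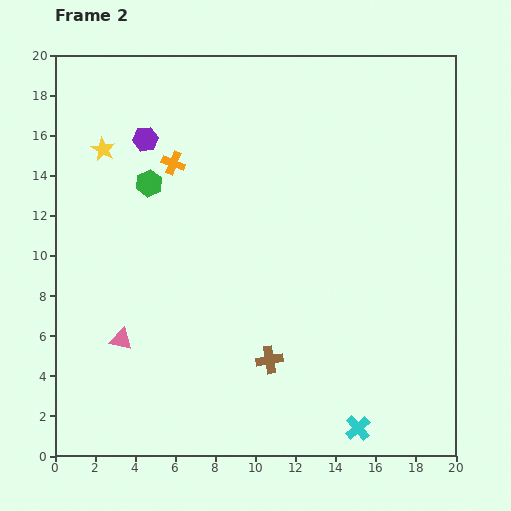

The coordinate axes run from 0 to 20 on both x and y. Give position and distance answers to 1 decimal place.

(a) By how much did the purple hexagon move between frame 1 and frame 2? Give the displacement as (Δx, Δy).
(-1.3, -0.7)

The purple hexagon was at (5.8, 16.5) in frame 1 and (4.5, 15.8) in frame 2.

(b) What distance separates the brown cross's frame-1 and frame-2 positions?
3.0

The brown cross moved from (12.8, 6.9) to (10.7, 4.8), a distance of √(2.1² + 2.1²) ≈ 3.0.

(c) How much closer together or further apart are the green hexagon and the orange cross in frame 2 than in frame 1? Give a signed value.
-4.6

Distance in frame 1: 6.2. Distance in frame 2: 1.6.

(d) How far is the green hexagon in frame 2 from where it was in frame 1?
3.2

The green hexagon moved from (2.0, 11.8) to (4.7, 13.6), a distance of √(2.7² + 1.8²) ≈ 3.2.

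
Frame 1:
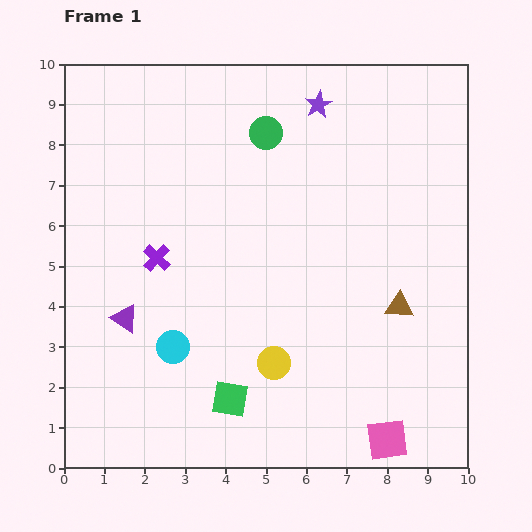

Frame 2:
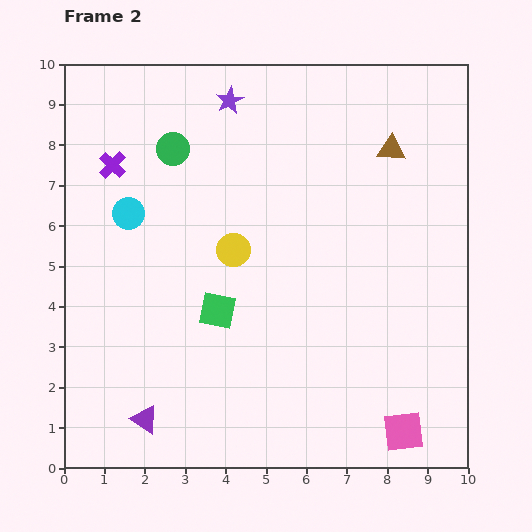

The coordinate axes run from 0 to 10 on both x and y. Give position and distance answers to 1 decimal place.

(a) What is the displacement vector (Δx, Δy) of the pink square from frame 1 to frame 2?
(0.4, 0.2)

The pink square was at (8.0, 0.7) in frame 1 and (8.4, 0.9) in frame 2.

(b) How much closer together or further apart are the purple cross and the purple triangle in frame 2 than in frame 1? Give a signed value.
+4.7

Distance in frame 1: 1.7. Distance in frame 2: 6.4.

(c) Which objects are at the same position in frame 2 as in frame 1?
none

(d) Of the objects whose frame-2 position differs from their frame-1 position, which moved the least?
the pink square

(moved 0.4)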